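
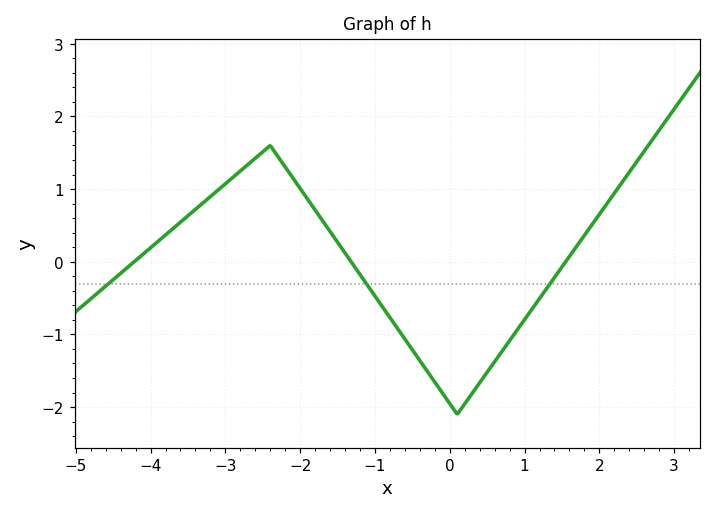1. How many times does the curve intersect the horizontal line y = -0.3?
3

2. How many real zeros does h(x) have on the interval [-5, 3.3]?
3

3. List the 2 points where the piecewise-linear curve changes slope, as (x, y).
(-2.4, 1.6); (0.1, -2.1)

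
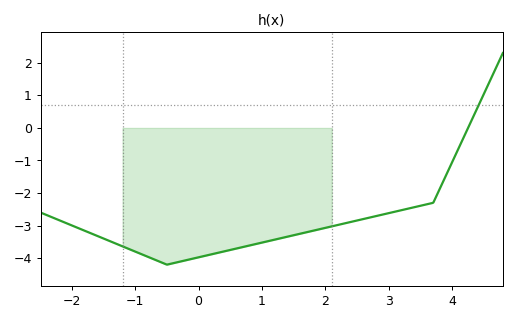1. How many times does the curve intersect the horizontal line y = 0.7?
1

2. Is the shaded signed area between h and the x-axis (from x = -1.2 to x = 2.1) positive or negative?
negative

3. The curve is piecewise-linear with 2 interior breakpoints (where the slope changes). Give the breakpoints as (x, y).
(-0.5, -4.2); (3.7, -2.3)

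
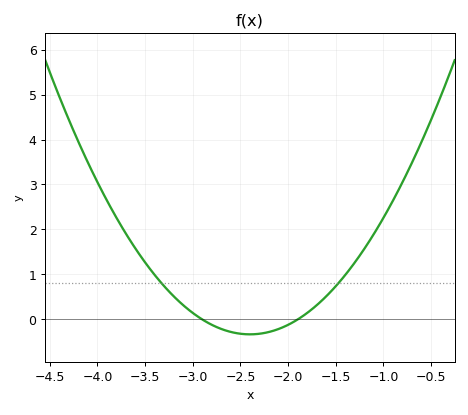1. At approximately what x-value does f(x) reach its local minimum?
-2.4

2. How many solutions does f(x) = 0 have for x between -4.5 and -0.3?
2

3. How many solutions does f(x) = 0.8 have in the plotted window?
2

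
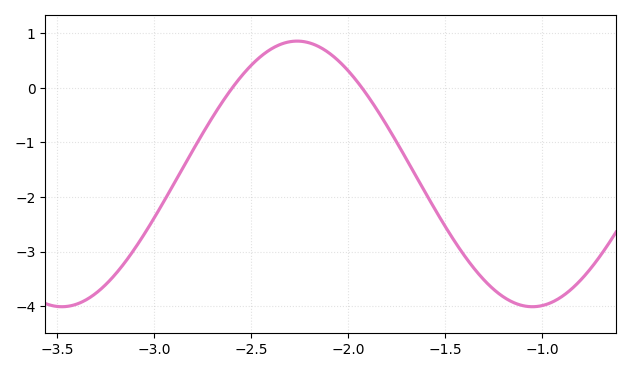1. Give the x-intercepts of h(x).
-2.6, -1.93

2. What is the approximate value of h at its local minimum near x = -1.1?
-4.01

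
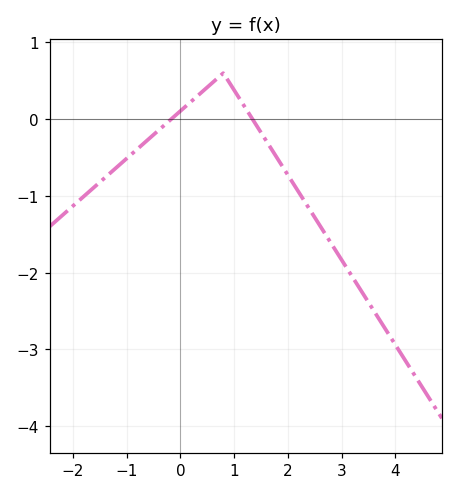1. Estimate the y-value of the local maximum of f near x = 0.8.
0.599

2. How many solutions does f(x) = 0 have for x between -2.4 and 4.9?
2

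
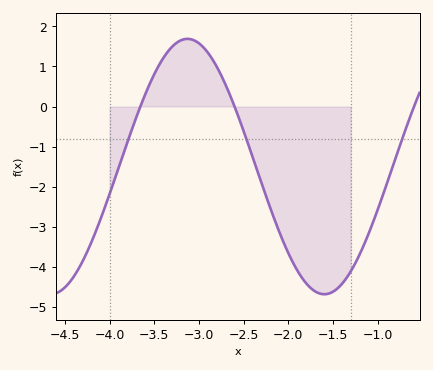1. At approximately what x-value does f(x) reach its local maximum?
-3.1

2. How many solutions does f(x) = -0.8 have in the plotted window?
3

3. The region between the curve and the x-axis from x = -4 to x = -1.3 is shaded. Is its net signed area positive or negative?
negative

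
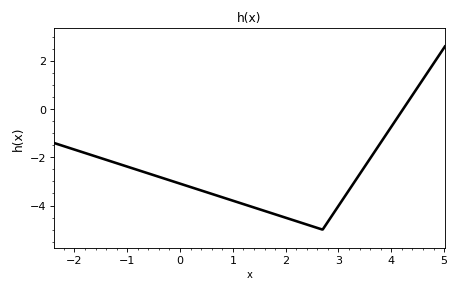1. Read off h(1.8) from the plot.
-4.36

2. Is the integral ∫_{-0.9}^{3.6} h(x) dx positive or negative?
negative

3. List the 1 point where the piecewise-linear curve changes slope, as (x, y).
(2.7, -5)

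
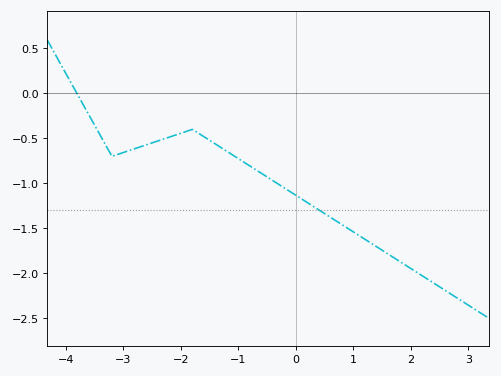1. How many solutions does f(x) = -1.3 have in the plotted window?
1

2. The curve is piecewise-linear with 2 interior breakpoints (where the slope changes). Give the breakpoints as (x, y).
(-3.2, -0.7); (-1.8, -0.4)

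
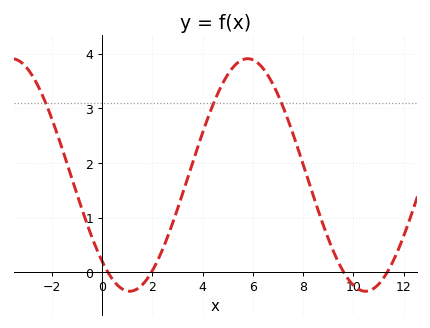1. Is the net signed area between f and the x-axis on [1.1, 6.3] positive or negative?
positive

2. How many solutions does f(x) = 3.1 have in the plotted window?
3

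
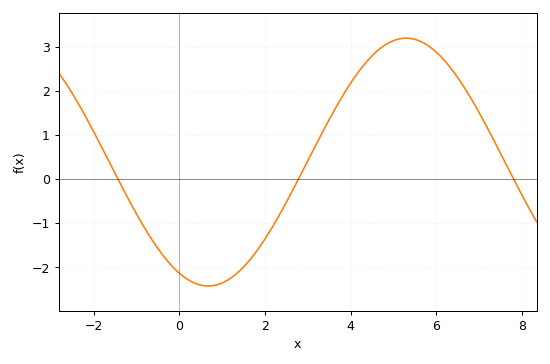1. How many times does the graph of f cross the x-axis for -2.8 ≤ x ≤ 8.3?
3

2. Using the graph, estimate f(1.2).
-2.24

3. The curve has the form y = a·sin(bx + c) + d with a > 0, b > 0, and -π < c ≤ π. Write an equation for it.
y = 2.81sin(0.68x - 2.03) + 0.39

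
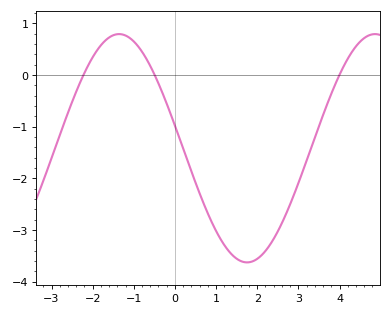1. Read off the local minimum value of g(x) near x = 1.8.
-3.63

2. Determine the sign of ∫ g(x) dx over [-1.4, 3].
negative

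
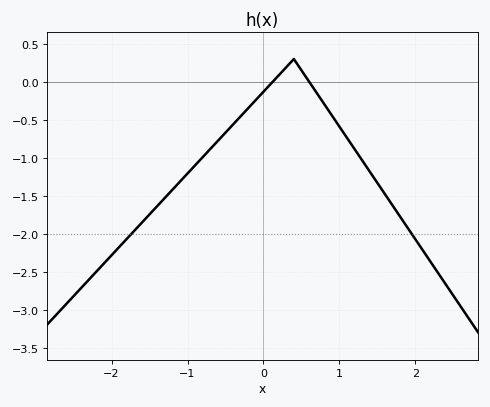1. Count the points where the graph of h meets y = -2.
2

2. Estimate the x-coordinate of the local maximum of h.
0.399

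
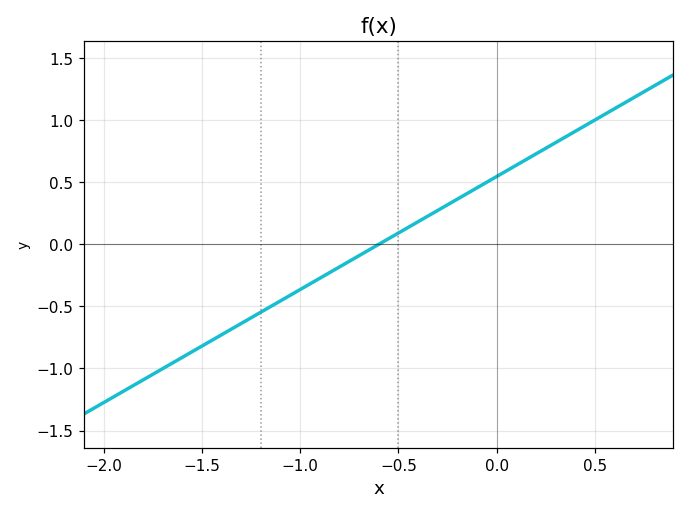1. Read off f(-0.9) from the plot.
-0.25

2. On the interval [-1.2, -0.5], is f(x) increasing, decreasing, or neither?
increasing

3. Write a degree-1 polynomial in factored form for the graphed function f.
y = 0.91(x + 0.6)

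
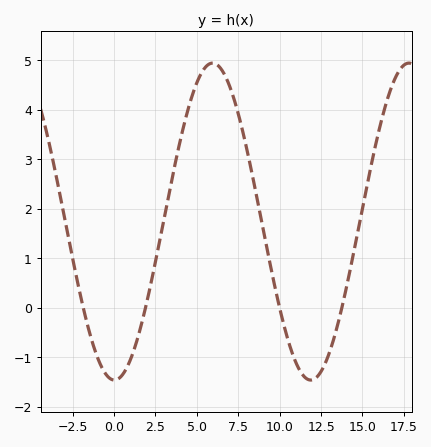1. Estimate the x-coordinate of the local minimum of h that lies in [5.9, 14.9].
11.9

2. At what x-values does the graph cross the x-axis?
-1.86, 1.9, 10, 13.8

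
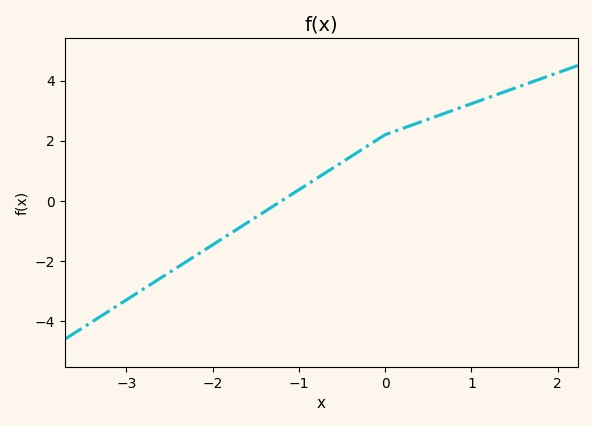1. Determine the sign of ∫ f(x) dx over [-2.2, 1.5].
positive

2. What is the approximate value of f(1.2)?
3.44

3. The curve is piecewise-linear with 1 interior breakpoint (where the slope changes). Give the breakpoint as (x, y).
(0, 2.2)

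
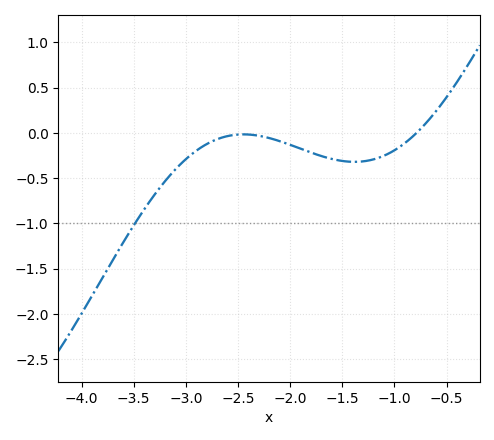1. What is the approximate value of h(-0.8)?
0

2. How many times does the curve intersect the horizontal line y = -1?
1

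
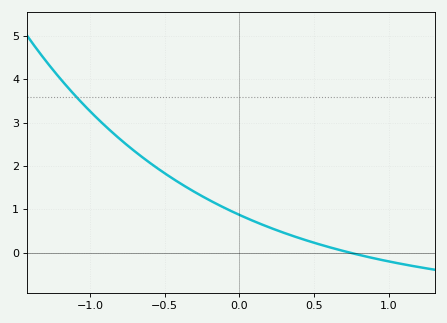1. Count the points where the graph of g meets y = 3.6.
1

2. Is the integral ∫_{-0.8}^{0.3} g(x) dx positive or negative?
positive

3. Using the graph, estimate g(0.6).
0.127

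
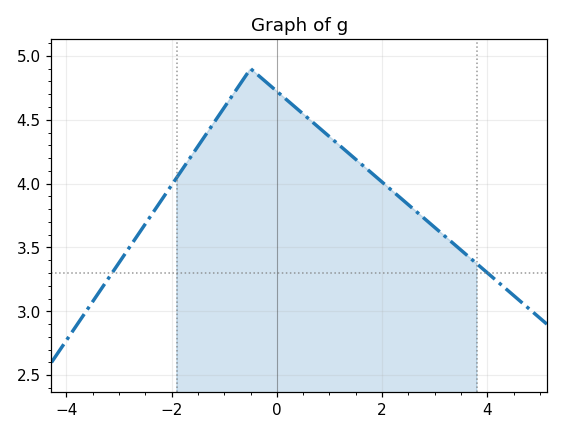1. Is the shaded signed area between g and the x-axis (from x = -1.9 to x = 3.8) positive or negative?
positive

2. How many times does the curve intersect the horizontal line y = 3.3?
2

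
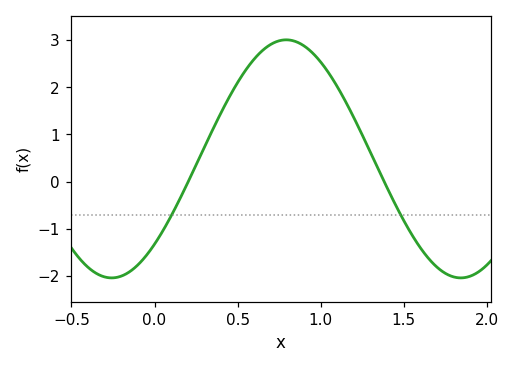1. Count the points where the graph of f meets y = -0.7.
2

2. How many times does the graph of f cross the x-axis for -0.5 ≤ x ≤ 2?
2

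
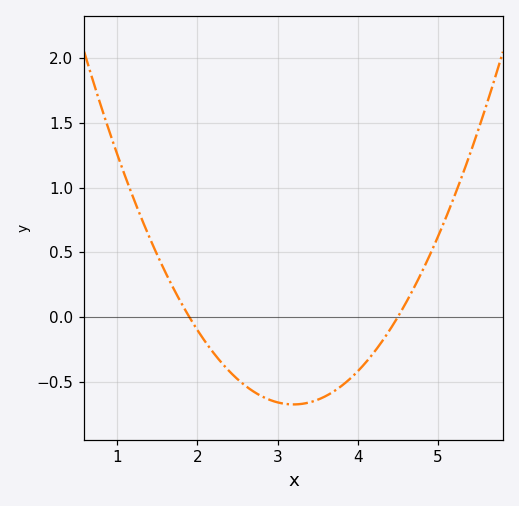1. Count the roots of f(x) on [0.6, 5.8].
2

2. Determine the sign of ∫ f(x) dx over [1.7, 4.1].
negative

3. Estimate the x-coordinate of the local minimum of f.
3.2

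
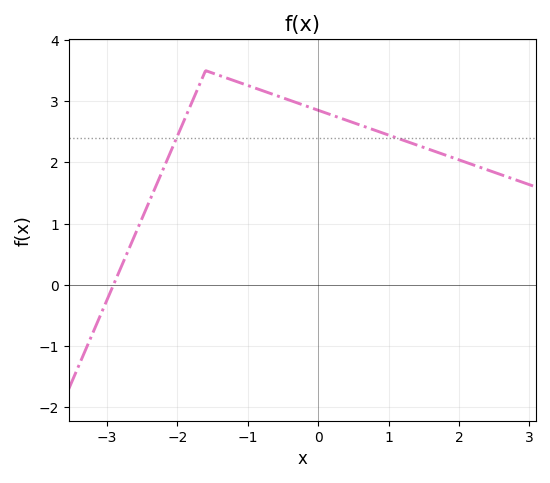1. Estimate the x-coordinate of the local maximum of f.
-1.6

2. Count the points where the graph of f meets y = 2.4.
2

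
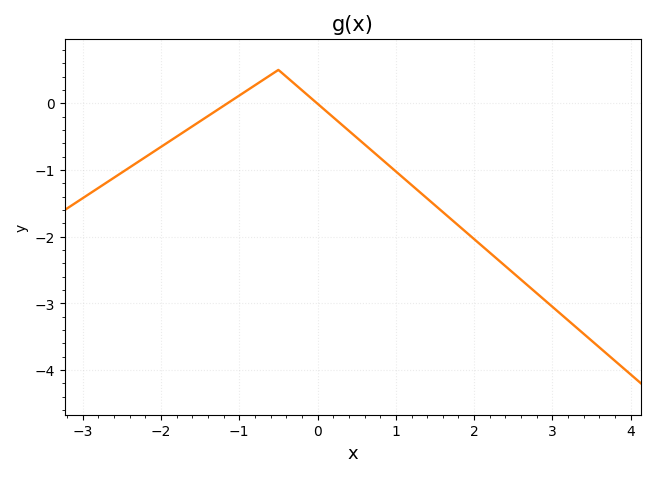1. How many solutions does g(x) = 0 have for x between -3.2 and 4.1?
2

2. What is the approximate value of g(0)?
-0.007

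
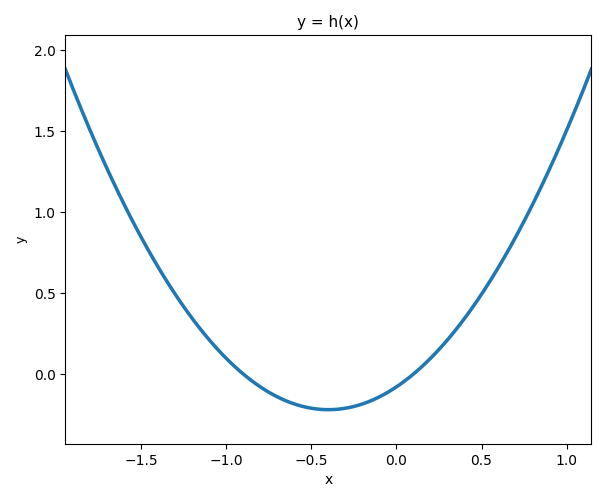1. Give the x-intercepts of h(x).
-0.9, 0.1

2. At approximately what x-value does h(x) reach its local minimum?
-0.4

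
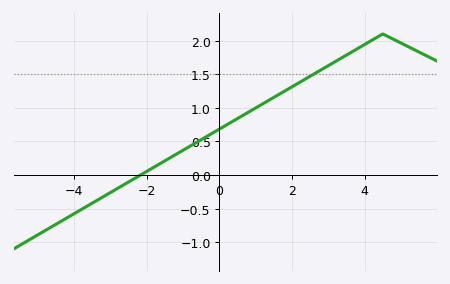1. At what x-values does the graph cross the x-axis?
-2.18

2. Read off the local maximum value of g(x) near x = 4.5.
2.1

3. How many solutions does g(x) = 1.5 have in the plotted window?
1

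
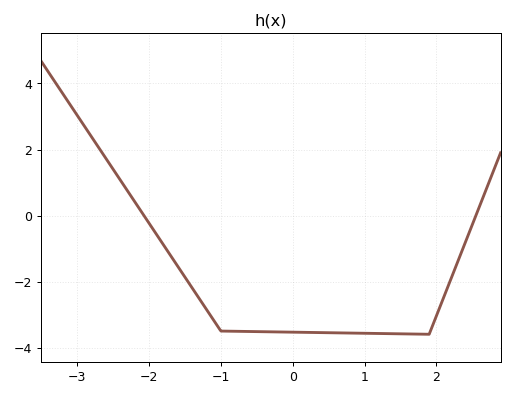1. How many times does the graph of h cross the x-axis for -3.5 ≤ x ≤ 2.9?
2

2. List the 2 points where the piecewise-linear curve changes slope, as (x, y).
(-1, -3.5); (1.9, -3.6)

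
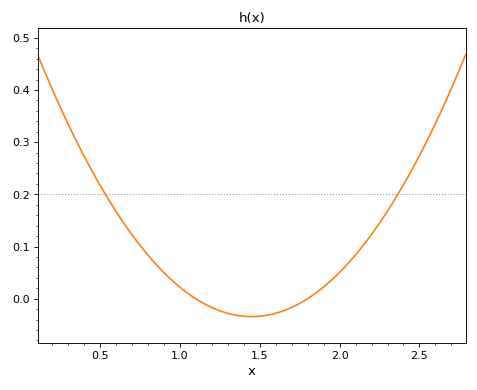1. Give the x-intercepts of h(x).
1.1, 1.8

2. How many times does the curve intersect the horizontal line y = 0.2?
2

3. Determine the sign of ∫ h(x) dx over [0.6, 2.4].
positive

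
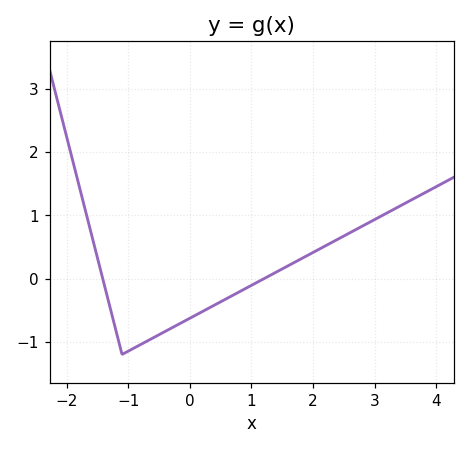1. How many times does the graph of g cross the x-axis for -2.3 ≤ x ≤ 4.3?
2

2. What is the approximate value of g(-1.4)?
-0.052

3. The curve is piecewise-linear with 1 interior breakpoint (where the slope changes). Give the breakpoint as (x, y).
(-1.1, -1.2)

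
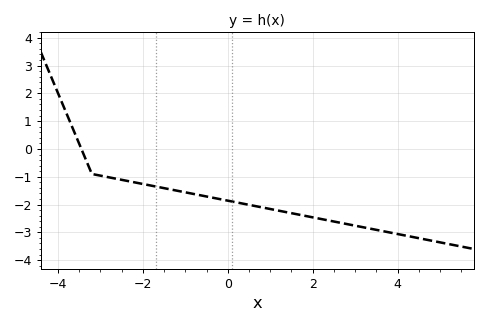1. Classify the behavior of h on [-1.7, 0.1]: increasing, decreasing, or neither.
decreasing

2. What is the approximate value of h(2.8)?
-2.7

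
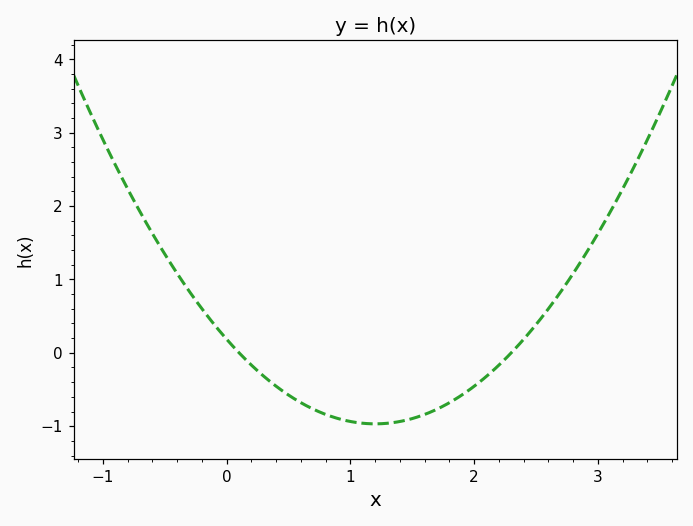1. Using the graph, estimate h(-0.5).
1.3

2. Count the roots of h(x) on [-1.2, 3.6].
2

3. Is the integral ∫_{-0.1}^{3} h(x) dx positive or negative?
negative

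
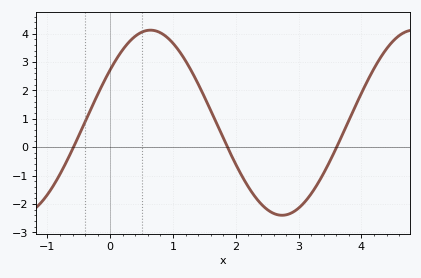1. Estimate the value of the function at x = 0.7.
4.1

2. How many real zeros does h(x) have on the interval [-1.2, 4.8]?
3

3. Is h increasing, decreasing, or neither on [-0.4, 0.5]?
increasing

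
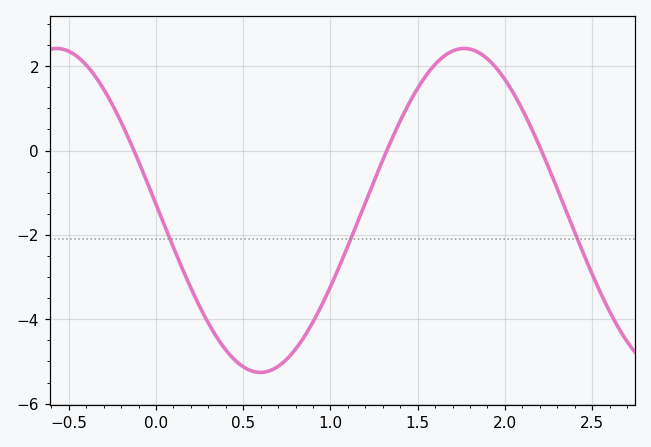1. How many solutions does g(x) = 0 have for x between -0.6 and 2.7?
3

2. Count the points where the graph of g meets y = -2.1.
3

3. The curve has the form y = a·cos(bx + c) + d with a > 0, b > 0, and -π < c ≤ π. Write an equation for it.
y = 3.84cos(2.7x + 1.5) - 1.42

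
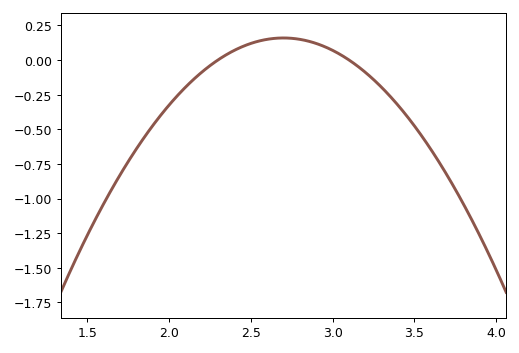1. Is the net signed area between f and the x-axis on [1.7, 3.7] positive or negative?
negative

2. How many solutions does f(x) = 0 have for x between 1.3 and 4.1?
2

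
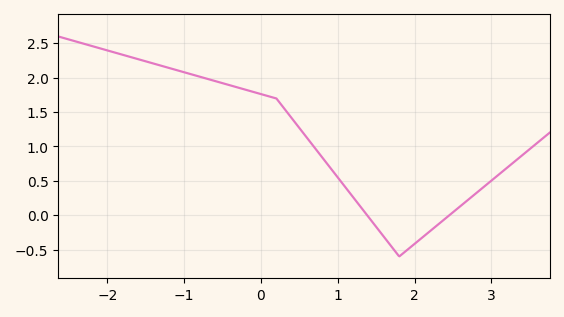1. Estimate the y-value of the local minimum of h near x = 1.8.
-0.6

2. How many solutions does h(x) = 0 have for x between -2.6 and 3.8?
2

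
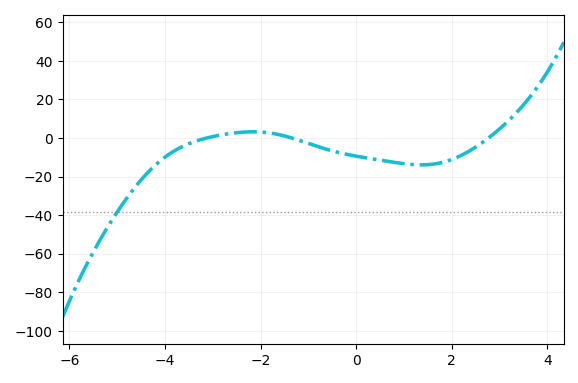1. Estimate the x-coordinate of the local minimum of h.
1.4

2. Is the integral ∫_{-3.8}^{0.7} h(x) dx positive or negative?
negative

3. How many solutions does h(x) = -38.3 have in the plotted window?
1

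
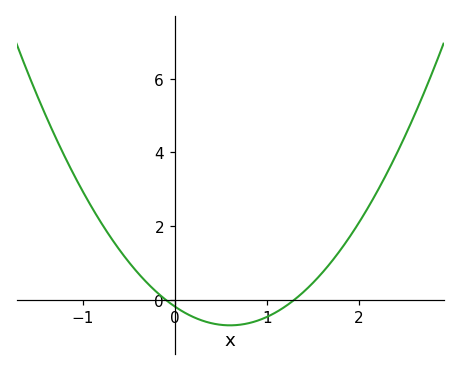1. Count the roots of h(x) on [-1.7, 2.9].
2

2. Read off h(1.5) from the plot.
0.4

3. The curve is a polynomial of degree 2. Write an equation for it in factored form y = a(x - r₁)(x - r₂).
y = 1.42(x + 0.1)(x - 1.3)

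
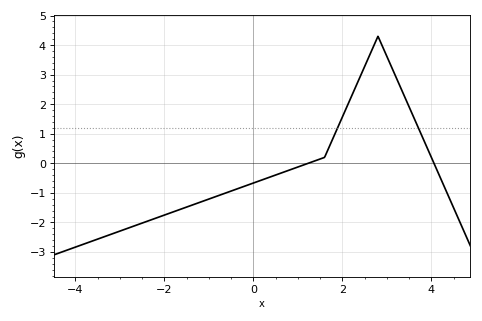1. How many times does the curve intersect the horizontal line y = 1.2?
2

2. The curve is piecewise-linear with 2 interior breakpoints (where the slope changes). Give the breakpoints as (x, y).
(1.6, 0.2); (2.8, 4.3)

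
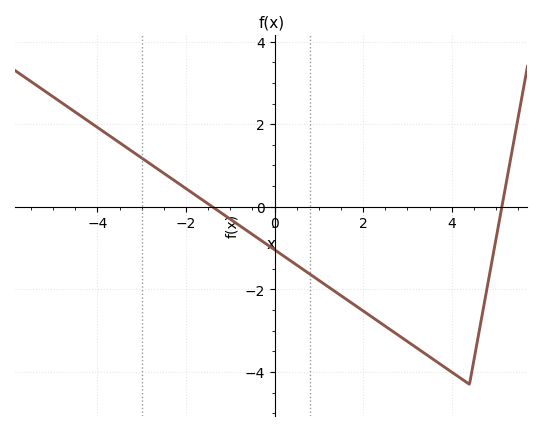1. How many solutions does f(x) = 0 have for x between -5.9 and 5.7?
2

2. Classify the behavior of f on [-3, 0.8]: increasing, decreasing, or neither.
decreasing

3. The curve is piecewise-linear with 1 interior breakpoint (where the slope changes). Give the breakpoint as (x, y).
(4.4, -4.3)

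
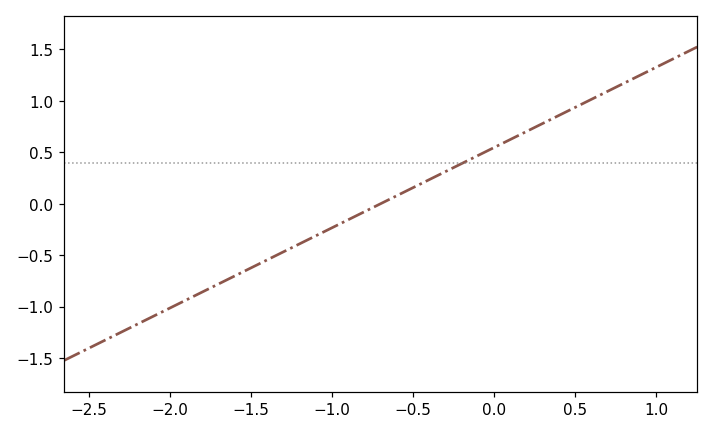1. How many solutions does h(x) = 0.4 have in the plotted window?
1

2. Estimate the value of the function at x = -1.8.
-0.858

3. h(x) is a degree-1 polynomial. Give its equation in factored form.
y = 0.78(x + 0.7)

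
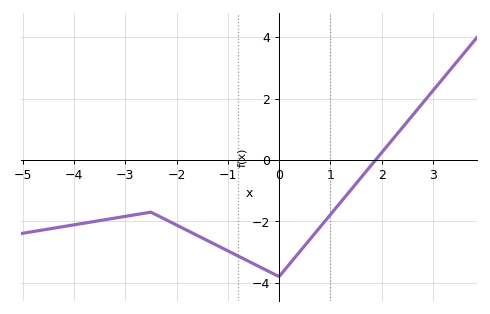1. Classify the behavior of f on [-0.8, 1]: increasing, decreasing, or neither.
neither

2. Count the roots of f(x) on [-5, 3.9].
1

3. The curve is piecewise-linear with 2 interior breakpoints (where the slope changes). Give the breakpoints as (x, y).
(-2.5, -1.7); (0, -3.8)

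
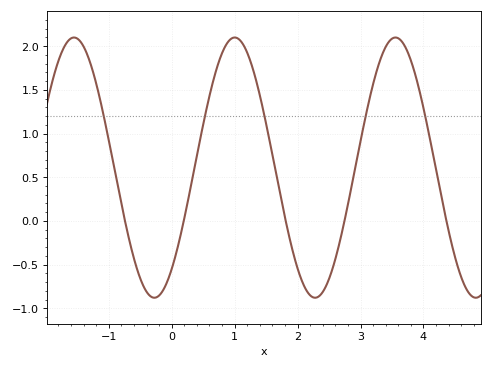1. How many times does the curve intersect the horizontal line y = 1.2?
5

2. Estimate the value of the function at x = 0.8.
1.92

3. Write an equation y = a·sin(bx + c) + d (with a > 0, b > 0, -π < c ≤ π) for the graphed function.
y = 1.49sin(2.46x - 0.892) + 0.61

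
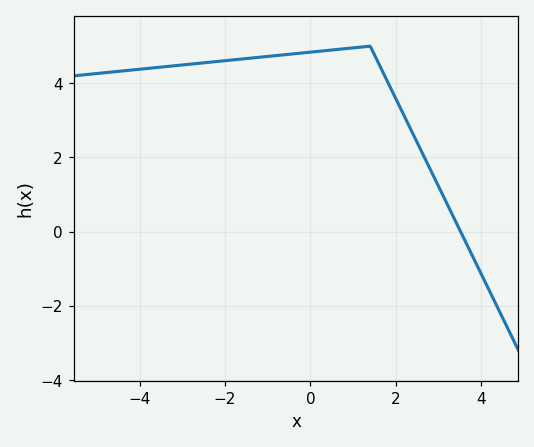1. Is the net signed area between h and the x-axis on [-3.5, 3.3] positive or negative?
positive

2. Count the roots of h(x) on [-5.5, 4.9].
1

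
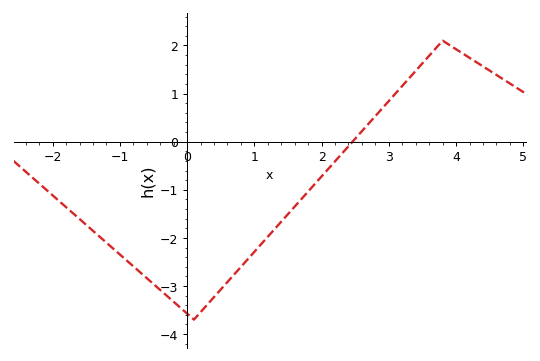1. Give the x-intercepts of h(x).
2.4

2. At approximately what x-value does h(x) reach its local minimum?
0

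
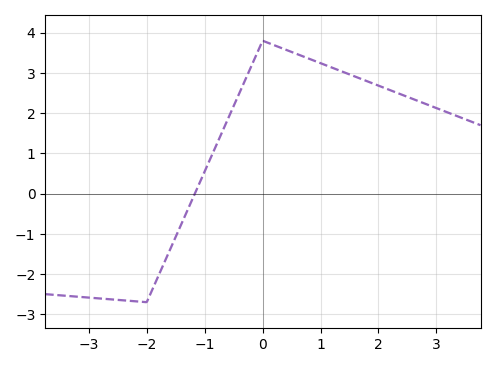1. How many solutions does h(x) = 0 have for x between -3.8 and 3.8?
1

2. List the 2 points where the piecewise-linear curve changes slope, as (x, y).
(-2, -2.7); (0, 3.8)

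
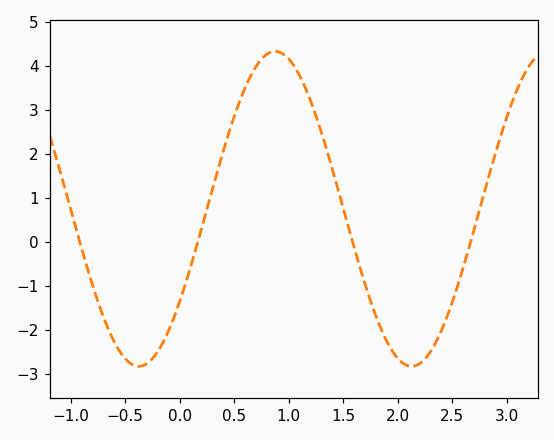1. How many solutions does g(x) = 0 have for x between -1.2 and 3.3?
4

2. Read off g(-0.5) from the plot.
-2.7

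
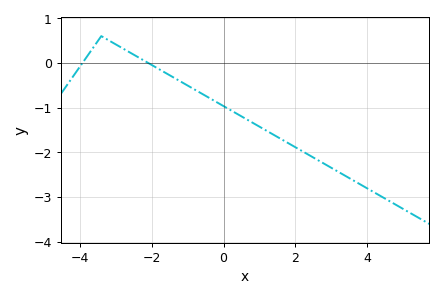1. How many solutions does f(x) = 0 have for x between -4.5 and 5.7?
2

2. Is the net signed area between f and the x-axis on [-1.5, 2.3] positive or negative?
negative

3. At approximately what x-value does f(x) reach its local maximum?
-3.4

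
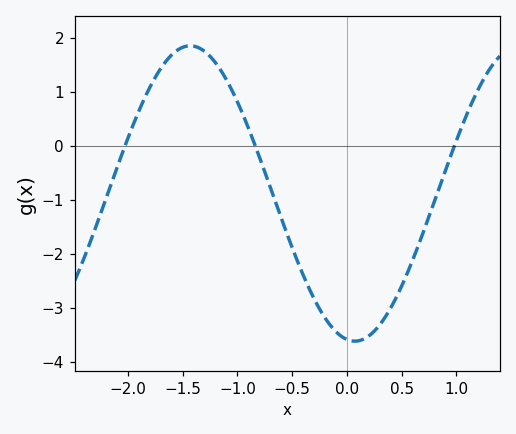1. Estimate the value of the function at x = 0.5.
-2.59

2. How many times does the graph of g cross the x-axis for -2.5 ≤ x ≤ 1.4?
3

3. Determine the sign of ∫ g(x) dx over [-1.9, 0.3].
negative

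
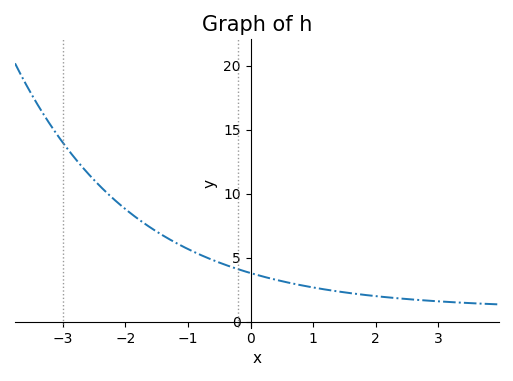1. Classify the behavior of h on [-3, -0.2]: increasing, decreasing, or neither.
decreasing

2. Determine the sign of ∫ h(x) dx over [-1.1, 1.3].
positive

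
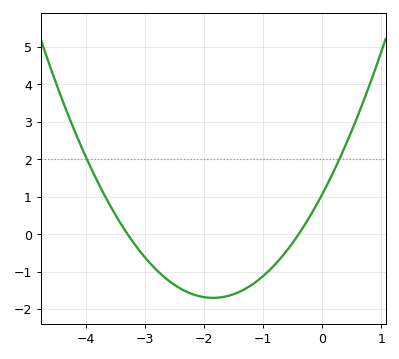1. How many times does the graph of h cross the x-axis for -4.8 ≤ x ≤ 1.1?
2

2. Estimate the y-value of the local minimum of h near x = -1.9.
-1.7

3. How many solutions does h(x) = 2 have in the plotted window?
2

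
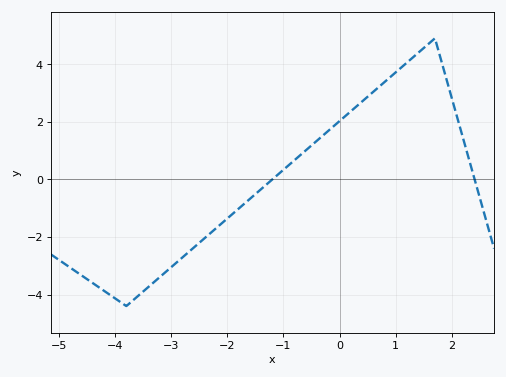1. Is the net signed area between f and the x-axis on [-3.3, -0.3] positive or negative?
negative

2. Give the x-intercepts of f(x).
-1.2, 2.4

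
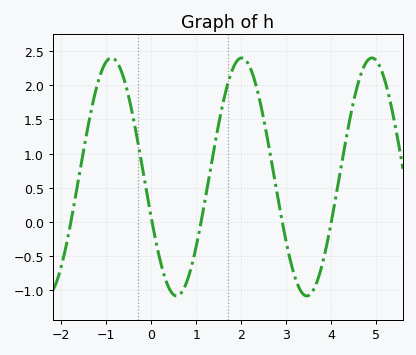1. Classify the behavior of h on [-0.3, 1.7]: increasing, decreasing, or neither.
neither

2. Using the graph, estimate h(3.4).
-1.05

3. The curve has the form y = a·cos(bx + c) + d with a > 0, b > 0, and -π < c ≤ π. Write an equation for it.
y = 1.74cos(2.2x + 1.9) + 0.66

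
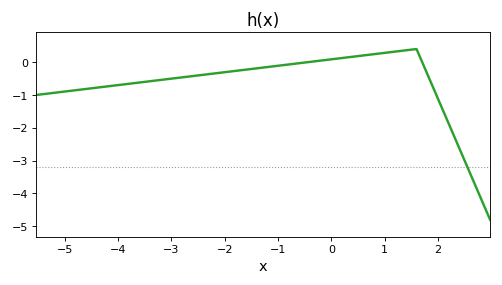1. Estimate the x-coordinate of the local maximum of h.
1.6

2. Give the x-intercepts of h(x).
-0.438, 1.71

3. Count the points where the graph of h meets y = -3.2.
1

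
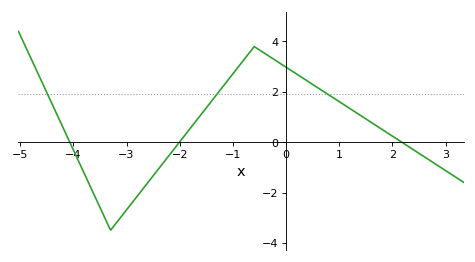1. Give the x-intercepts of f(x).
-4, -2, 2.2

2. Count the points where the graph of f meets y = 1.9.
3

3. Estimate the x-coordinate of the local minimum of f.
-3.2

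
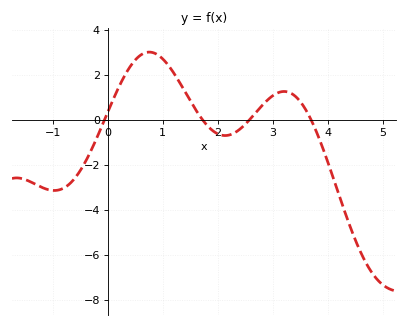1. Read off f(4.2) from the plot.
-3.4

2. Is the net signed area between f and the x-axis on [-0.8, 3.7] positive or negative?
positive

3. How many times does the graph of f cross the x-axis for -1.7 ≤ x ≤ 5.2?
4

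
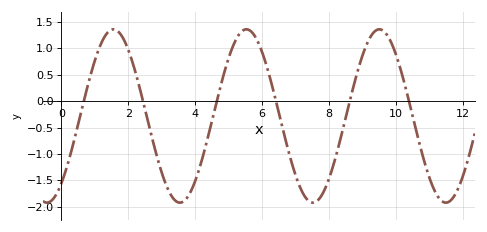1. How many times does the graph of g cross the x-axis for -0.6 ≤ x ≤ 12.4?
6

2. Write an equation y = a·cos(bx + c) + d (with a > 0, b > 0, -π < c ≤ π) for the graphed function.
y = 1.64cos(1.6x - 2.5) - 0.28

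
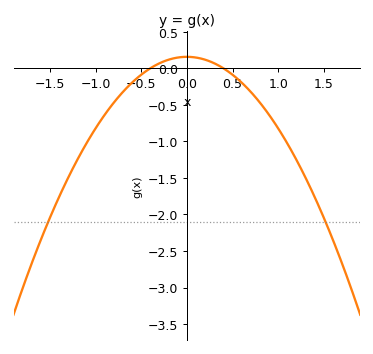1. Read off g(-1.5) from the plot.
-2.05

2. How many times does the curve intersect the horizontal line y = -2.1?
2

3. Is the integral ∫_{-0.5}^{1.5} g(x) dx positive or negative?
negative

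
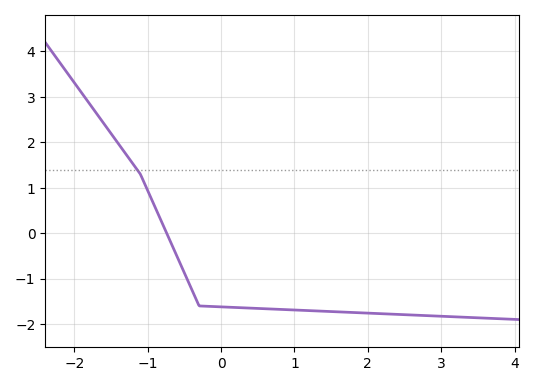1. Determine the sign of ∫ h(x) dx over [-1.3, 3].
negative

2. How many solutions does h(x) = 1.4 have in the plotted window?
1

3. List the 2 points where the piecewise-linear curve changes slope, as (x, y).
(-1.1, 1.3); (-0.3, -1.6)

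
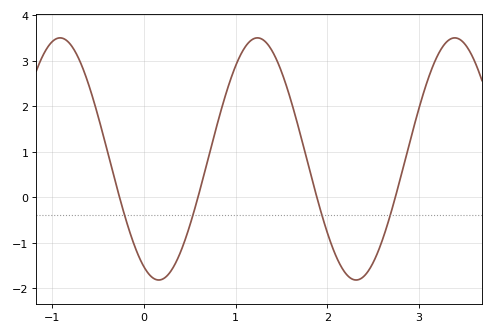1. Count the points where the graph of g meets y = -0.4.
4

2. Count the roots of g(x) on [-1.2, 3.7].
4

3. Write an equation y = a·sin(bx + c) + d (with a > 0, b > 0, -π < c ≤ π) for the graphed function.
y = 2.66sin(2.92x - 2.04) + 0.84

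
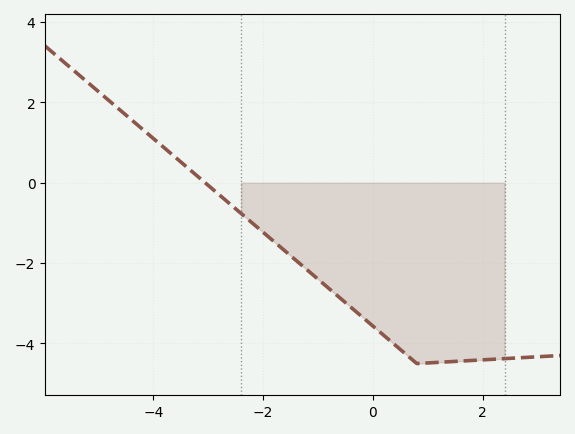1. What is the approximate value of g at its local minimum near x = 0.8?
-4.4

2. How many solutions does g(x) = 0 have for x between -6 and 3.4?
1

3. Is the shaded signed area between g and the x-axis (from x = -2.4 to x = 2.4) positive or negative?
negative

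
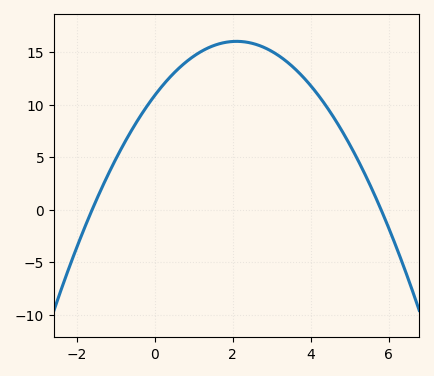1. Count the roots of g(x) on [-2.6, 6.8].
2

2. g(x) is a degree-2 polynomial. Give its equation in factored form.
y = -1.17(x + 1.6)(x - 5.8)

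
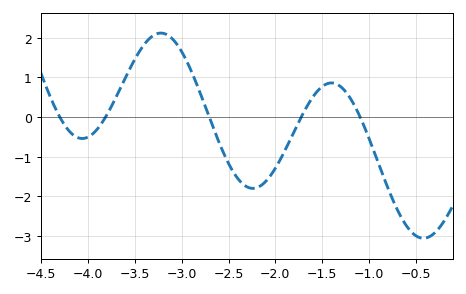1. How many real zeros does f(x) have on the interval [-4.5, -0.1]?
5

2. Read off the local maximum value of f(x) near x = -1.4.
0.86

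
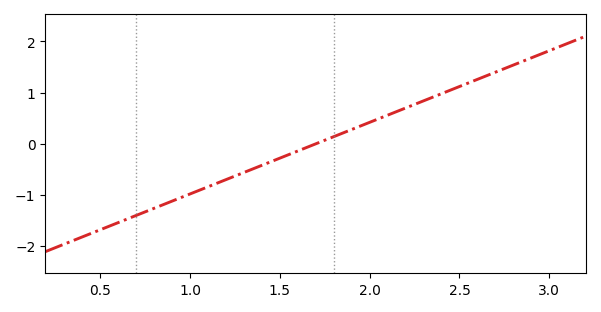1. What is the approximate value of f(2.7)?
1.4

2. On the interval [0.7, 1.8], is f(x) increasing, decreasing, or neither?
increasing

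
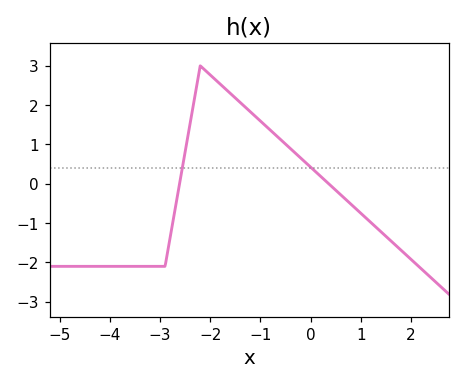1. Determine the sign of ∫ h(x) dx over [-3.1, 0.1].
positive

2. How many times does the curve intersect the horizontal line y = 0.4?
2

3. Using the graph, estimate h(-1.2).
1.83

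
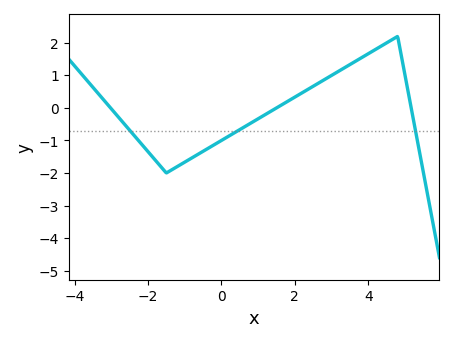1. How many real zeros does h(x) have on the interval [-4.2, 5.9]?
3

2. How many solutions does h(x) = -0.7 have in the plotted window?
3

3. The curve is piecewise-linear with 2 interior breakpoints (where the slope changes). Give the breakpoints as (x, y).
(-1.5, -2); (4.8, 2.2)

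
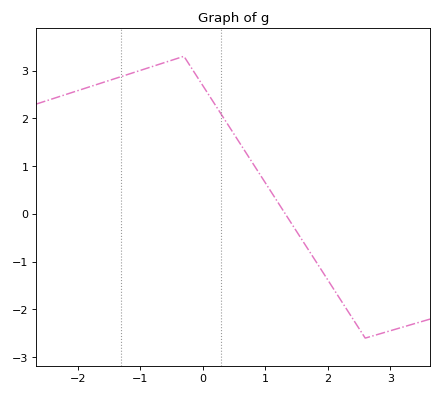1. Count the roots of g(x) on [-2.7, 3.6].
1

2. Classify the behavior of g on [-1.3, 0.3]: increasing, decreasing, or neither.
neither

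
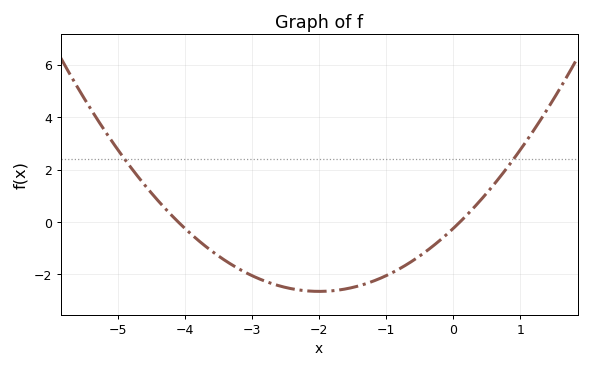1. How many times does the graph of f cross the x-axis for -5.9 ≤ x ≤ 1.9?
2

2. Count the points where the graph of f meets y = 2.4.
2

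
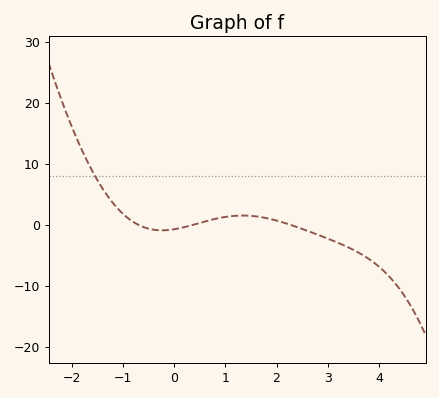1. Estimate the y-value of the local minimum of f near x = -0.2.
-0.903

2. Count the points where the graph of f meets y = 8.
1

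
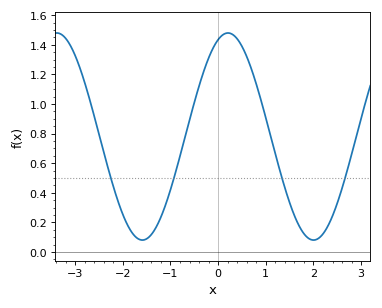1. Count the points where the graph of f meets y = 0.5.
4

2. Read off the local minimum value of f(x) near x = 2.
0.08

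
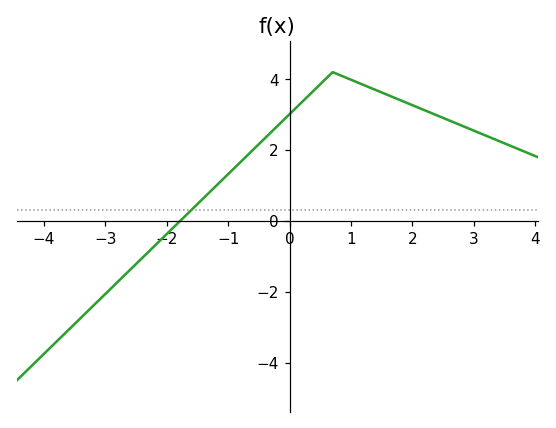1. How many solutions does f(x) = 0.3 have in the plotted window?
1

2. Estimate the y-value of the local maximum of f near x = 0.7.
4.2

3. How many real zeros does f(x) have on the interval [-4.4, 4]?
1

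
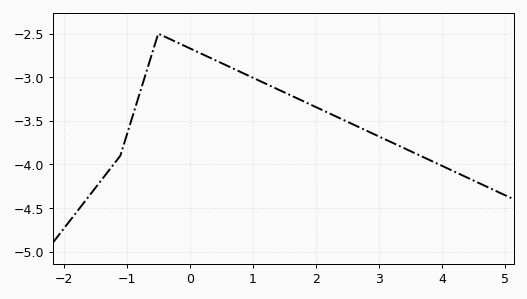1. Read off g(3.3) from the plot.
-3.78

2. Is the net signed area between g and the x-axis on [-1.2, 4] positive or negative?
negative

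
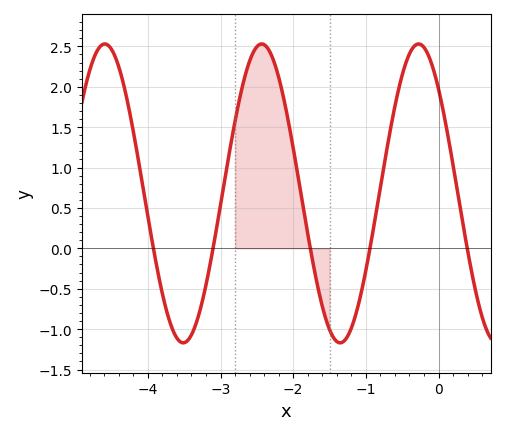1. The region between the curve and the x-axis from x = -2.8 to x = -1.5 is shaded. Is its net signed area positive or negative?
positive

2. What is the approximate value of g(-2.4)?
2.52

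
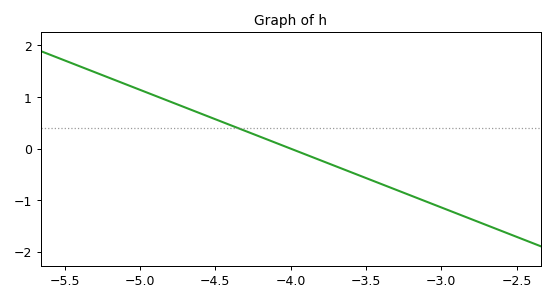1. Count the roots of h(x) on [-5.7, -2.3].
1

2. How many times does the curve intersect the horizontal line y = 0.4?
1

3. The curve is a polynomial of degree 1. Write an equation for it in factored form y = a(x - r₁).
y = -1.14(x + 4)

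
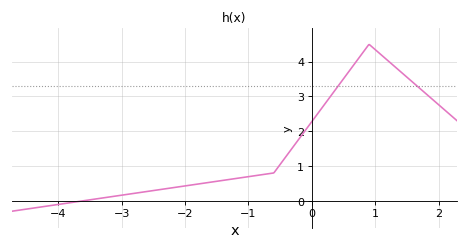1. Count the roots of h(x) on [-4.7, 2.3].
1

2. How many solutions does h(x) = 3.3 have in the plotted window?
2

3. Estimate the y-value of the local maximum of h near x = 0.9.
4.5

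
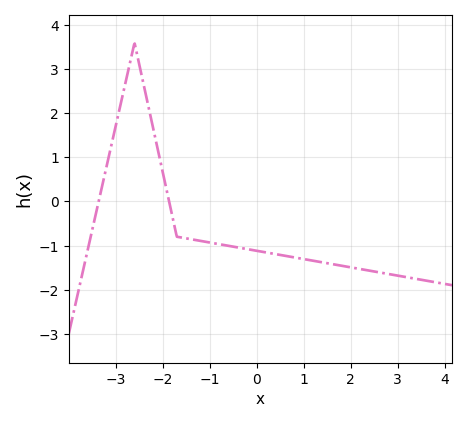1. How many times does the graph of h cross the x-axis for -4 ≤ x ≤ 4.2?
2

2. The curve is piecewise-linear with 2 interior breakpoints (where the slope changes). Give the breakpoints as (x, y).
(-2.6, 3.6); (-1.7, -0.8)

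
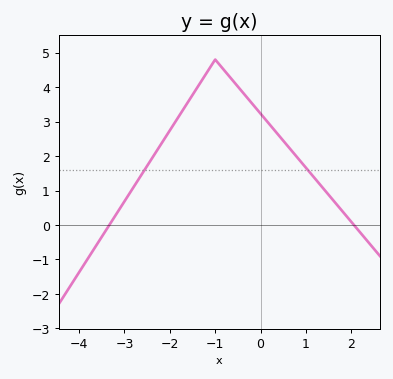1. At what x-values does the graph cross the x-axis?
-3.33, 2.06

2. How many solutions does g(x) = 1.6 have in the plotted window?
2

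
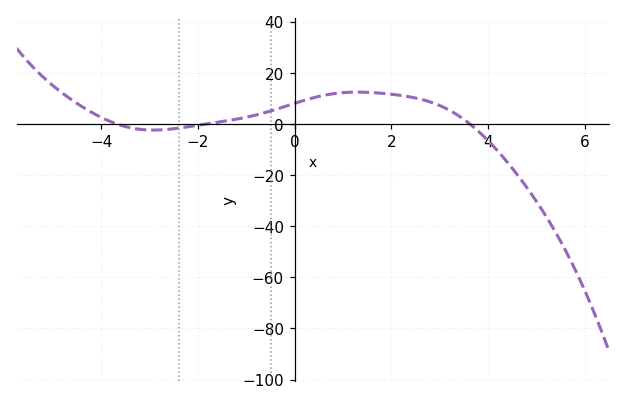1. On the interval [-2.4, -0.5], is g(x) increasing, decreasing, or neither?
increasing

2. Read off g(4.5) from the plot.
-18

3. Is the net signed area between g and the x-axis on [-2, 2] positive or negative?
positive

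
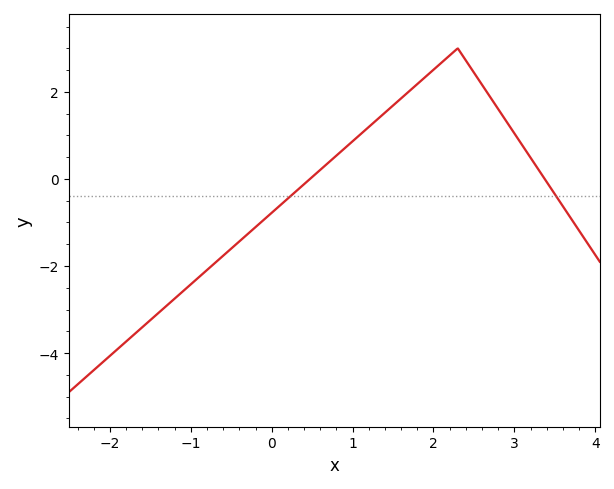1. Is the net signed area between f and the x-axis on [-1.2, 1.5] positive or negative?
negative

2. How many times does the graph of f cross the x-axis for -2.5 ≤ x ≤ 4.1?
2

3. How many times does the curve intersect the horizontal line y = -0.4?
2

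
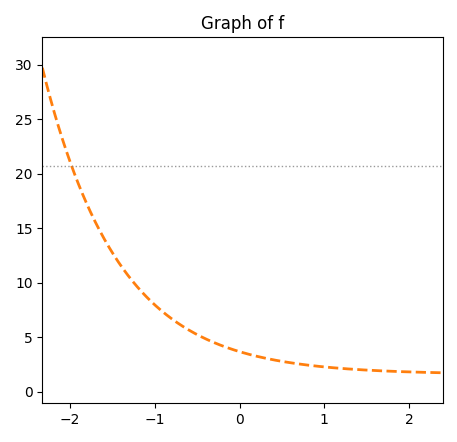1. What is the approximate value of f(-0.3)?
4.5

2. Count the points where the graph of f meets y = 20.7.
1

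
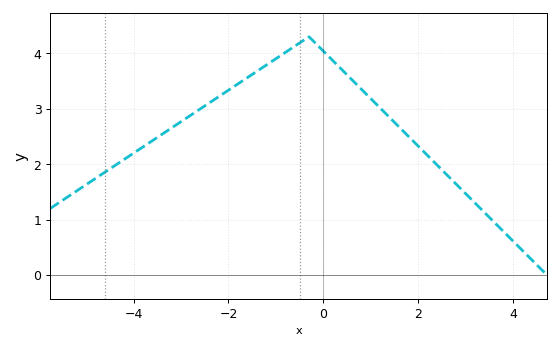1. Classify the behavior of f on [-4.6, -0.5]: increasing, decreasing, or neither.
increasing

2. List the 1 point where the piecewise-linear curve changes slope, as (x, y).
(-0.3, 4.3)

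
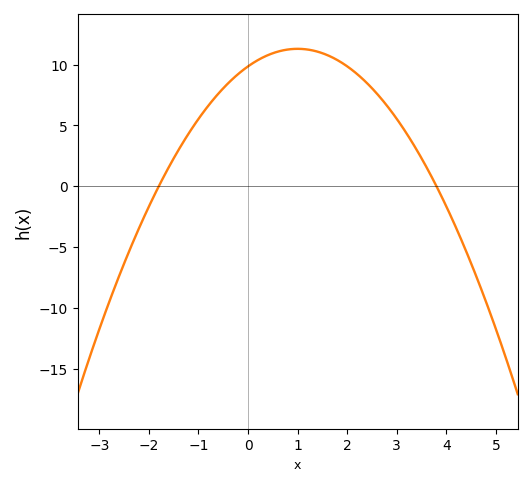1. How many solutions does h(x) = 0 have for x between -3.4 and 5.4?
2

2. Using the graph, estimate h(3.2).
4.32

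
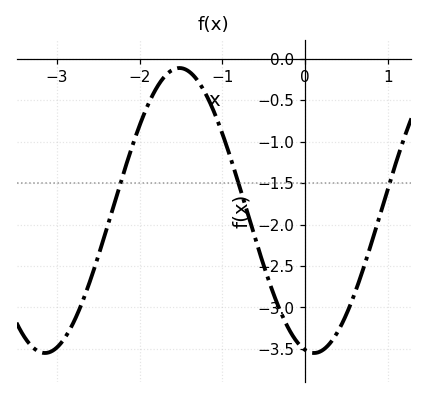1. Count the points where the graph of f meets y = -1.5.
3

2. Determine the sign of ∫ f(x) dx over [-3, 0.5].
negative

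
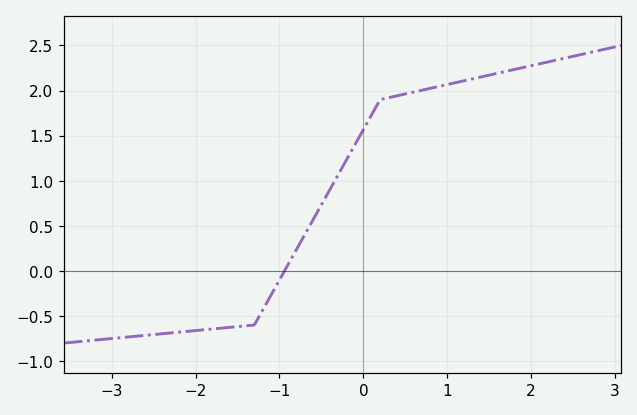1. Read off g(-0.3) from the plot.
1.07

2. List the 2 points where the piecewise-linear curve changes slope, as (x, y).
(-1.3, -0.6); (0.2, 1.9)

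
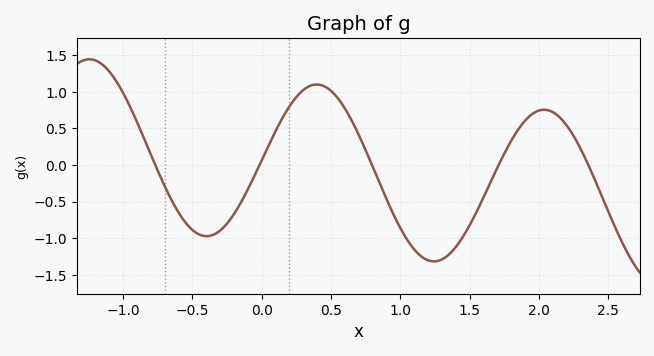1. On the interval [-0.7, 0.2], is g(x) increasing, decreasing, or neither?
neither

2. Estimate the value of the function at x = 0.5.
1.01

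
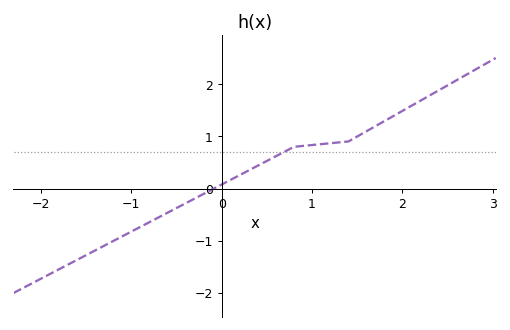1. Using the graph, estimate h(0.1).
0.2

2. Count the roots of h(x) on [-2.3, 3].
1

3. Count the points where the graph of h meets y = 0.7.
1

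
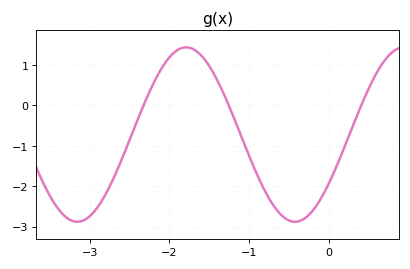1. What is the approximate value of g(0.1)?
-1.5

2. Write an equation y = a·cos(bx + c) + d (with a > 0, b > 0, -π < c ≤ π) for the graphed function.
y = 2.16cos(2.3x - 2.2) - 0.72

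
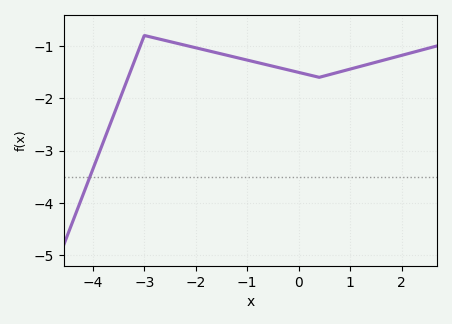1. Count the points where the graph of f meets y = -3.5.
1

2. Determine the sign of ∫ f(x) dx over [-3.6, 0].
negative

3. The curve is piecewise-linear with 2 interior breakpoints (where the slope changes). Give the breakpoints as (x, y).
(-3, -0.8); (0.4, -1.6)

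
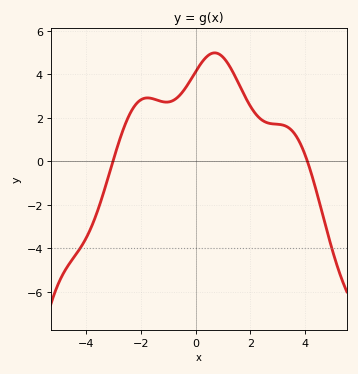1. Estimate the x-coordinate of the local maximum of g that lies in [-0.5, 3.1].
0.6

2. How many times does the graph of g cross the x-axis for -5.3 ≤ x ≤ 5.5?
2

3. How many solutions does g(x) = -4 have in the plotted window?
2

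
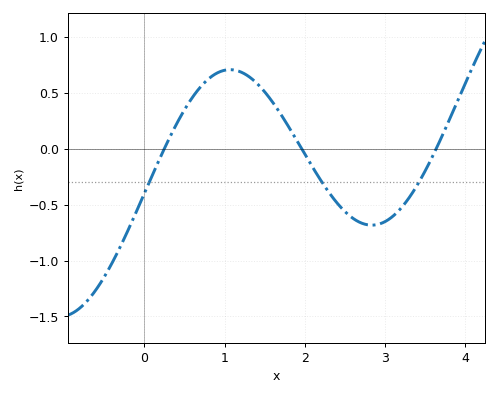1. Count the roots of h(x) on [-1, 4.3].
3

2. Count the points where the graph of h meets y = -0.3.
3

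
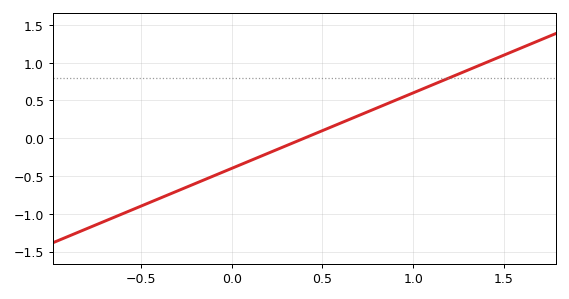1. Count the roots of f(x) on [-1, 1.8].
1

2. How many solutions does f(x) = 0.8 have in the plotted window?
1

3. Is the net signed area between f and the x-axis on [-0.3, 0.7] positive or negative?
negative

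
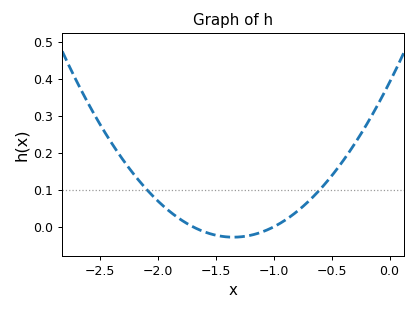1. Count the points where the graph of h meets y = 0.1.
2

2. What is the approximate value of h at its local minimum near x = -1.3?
-0.028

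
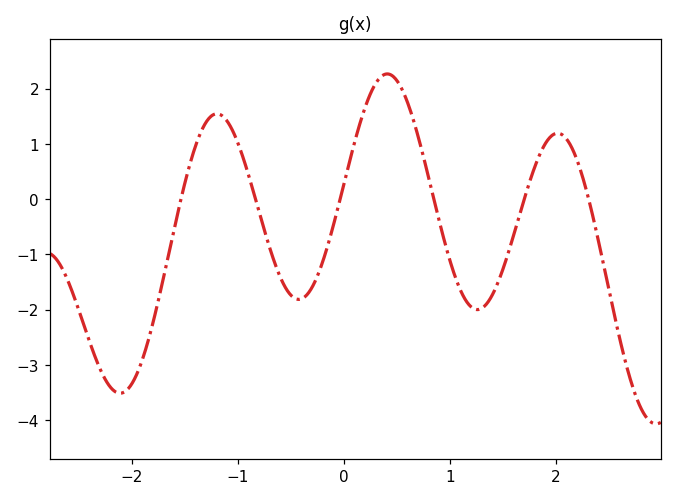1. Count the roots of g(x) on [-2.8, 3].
6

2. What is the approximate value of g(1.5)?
-1.3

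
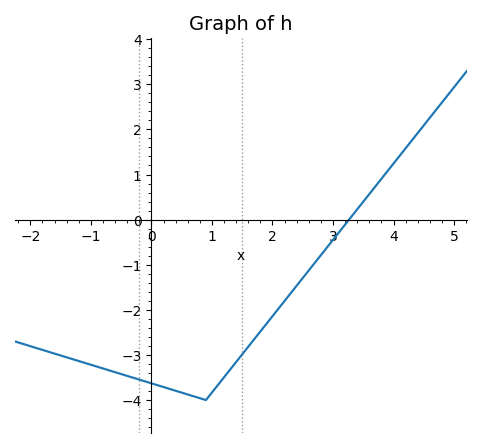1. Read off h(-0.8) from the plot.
-3.3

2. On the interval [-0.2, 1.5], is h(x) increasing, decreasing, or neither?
neither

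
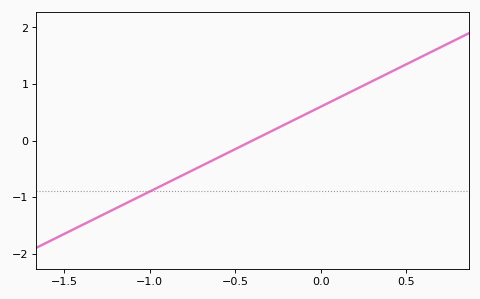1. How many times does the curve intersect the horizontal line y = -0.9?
1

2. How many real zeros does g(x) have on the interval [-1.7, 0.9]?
1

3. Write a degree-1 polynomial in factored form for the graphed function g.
y = 1.5(x + 0.4)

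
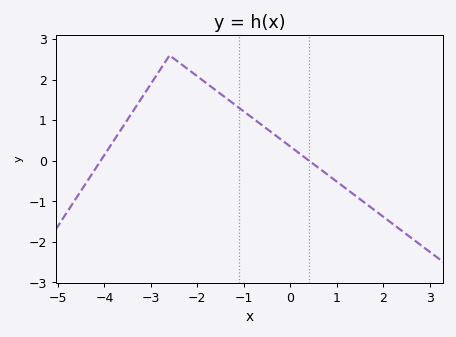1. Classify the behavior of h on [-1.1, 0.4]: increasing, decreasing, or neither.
decreasing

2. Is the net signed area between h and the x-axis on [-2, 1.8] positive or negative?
positive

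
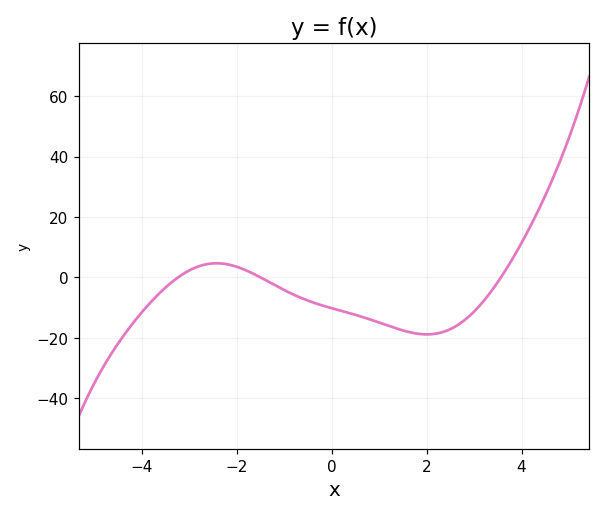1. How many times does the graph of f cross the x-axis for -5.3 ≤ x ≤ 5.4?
3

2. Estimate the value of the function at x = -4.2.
-16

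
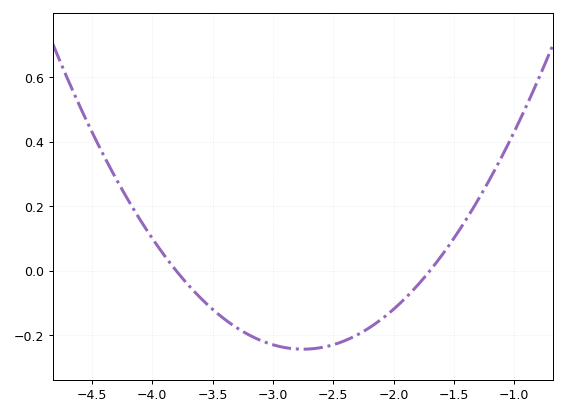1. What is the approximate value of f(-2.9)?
-0.24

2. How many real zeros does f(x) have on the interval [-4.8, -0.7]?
2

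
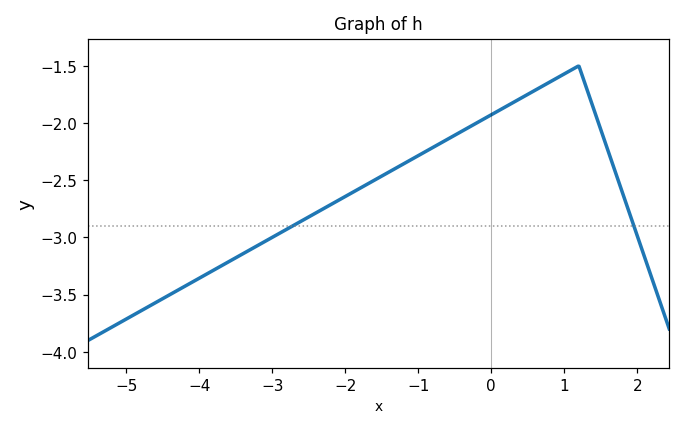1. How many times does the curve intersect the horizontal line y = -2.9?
2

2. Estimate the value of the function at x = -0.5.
-2.11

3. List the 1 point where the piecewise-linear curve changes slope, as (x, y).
(1.2, -1.5)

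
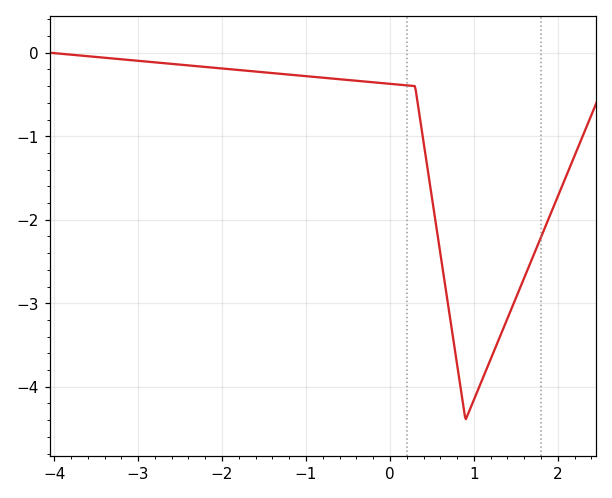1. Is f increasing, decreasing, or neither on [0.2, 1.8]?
neither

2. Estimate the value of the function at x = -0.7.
-0.3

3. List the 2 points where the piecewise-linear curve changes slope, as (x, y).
(0.3, -0.4); (0.9, -4.4)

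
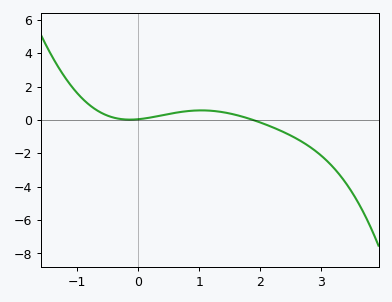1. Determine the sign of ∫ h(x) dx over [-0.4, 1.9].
positive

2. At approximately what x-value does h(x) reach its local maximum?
1.03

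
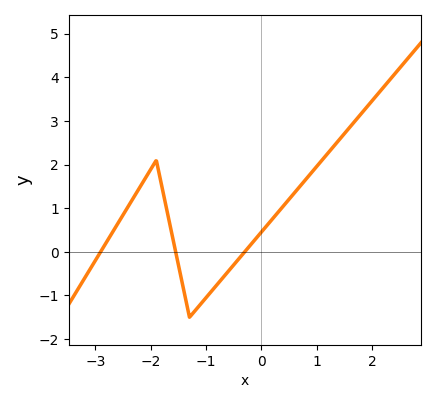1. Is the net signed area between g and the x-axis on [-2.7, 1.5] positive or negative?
positive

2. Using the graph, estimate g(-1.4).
-0.9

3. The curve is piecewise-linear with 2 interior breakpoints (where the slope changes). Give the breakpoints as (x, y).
(-1.9, 2.1); (-1.3, -1.5)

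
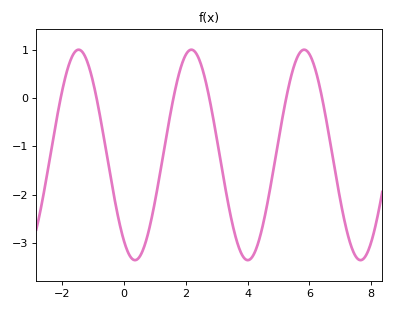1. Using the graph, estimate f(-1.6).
0.947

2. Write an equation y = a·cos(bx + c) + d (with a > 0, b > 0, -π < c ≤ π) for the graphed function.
y = 2.18cos(1.72x + 2.53) - 1.18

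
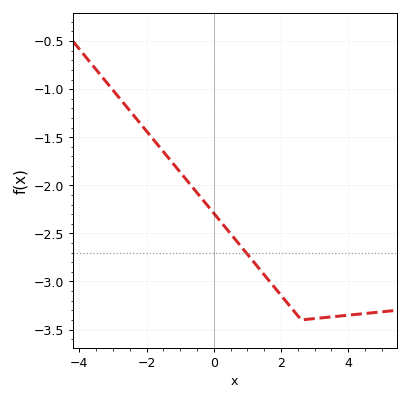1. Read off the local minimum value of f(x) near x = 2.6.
-3.4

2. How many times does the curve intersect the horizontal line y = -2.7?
1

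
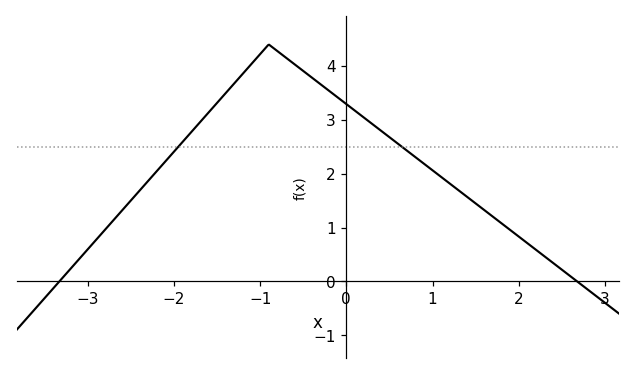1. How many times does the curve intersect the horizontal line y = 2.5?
2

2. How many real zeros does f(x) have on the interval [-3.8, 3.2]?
2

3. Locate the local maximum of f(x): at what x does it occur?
-0.9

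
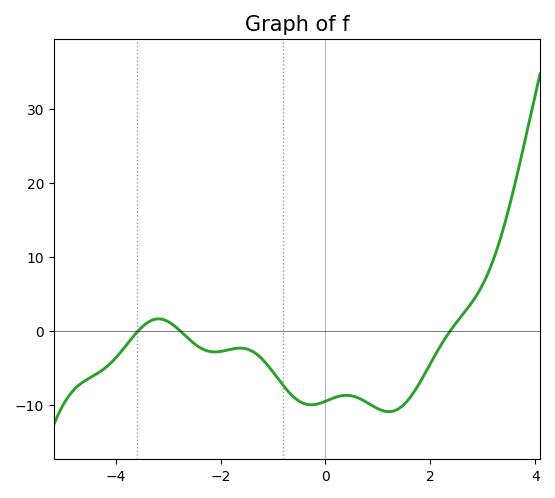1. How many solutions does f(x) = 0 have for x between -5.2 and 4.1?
3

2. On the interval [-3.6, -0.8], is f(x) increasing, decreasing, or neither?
neither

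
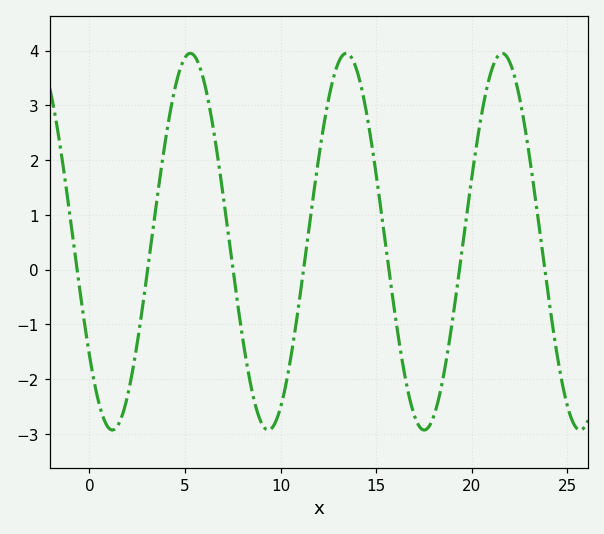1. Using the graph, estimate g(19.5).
0.4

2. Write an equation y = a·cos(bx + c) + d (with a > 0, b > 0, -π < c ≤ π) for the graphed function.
y = 3.44cos(0.77x + 2.2) + 0.51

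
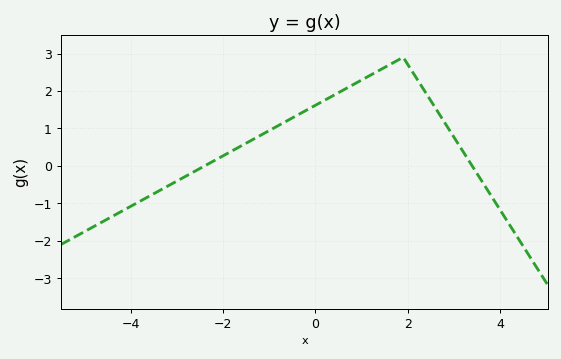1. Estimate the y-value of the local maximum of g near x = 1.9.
2.9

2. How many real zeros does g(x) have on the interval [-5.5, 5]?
2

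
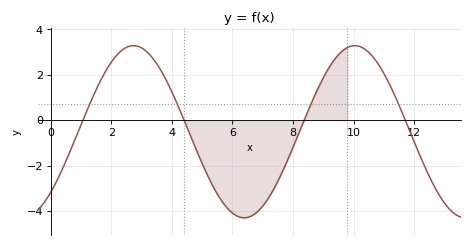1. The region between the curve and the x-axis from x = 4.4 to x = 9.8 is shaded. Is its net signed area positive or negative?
negative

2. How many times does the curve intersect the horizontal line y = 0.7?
4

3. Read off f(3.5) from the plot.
2.49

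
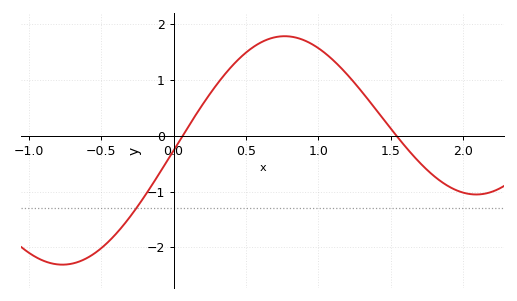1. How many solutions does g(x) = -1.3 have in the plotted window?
1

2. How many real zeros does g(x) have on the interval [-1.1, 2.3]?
2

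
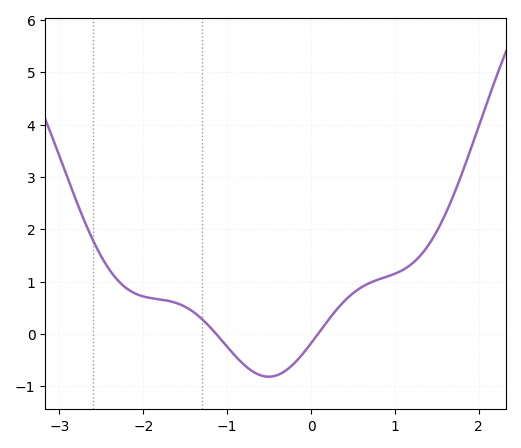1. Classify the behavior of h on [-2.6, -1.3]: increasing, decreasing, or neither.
decreasing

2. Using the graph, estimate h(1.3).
1.49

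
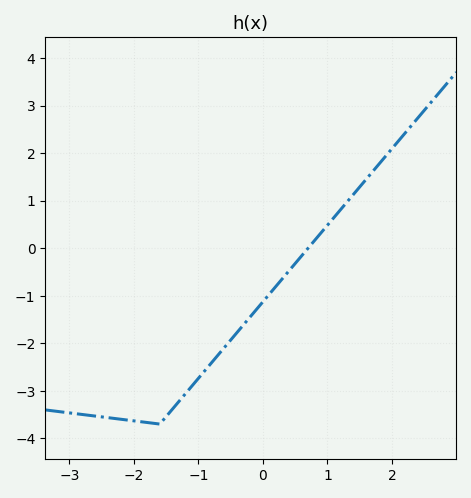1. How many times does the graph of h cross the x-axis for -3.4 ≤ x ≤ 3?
1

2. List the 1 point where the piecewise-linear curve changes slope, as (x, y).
(-1.6, -3.7)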